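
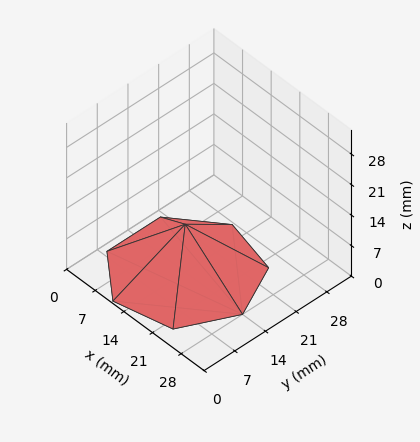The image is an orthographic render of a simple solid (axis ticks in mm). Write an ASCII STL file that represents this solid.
Reading the render: the shape is a regular 7-sided pyramid, base circumscribed radius ≈ 14 mm, apex at z ≈ 11 mm (dimensions read to the nearest mm from the axis ticks). For the STL, each face is triangulated and given an outward normal.

solid part
  facet normal 0.0000 0.0000 -1.0000
    outer loop
      vertex 10.9 27.6 0.0
      vertex 22.7 24.9 0.0
      vertex 28.0 14.0 0.0
    endloop
  endfacet
  facet normal 0.0000 0.0000 -1.0000
    outer loop
      vertex 1.4 20.1 0.0
      vertex 10.9 27.6 0.0
      vertex 28.0 14.0 0.0
    endloop
  endfacet
  facet normal 0.0000 0.0000 -1.0000
    outer loop
      vertex 1.4 7.9 0.0
      vertex 1.4 20.1 0.0
      vertex 28.0 14.0 0.0
    endloop
  endfacet
  facet normal 0.0000 0.0000 -1.0000
    outer loop
      vertex 10.9 0.4 0.0
      vertex 1.4 7.9 0.0
      vertex 28.0 14.0 0.0
    endloop
  endfacet
  facet normal 0.0000 0.0000 -1.0000
    outer loop
      vertex 22.7 3.1 0.0
      vertex 10.9 0.4 0.0
      vertex 28.0 14.0 0.0
    endloop
  endfacet
  facet normal 0.5917 0.2877 0.7531
    outer loop
      vertex 28.0 14.0 0.0
      vertex 22.7 24.9 0.0
      vertex 14.0 14.0 11.0
    endloop
  endfacet
  facet normal 0.1469 0.6421 0.7524
    outer loop
      vertex 22.7 24.9 0.0
      vertex 10.9 27.6 0.0
      vertex 14.0 14.0 11.0
    endloop
  endfacet
  facet normal -0.4076 0.5163 0.7532
    outer loop
      vertex 10.9 27.6 0.0
      vertex 1.4 20.1 0.0
      vertex 14.0 14.0 11.0
    endloop
  endfacet
  facet normal -0.6577 0.0000 0.7533
    outer loop
      vertex 1.4 20.1 0.0
      vertex 1.4 7.9 0.0
      vertex 14.0 14.0 11.0
    endloop
  endfacet
  facet normal -0.4076 -0.5163 0.7532
    outer loop
      vertex 1.4 7.9 0.0
      vertex 10.9 0.4 0.0
      vertex 14.0 14.0 11.0
    endloop
  endfacet
  facet normal 0.1469 -0.6421 0.7524
    outer loop
      vertex 10.9 0.4 0.0
      vertex 22.7 3.1 0.0
      vertex 14.0 14.0 11.0
    endloop
  endfacet
  facet normal 0.5917 -0.2877 0.7531
    outer loop
      vertex 22.7 3.1 0.0
      vertex 28.0 14.0 0.0
      vertex 14.0 14.0 11.0
    endloop
  endfacet
endsolid part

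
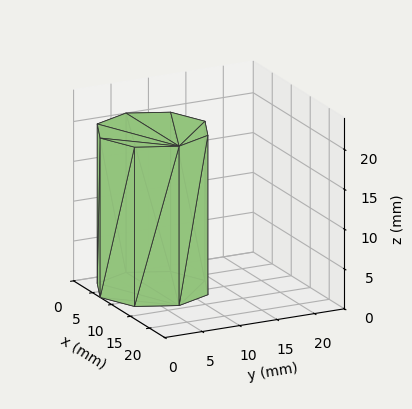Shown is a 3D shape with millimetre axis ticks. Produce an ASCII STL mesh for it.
Reading the render: the shape is a regular 8-sided prism (a cylinder approximated with 8 flat sides), circumscribed radius ≈ 7 mm, height ≈ 20 mm (dimensions read to the nearest mm from the axis ticks). For the STL, each face is triangulated and given an outward normal.

solid part
  facet normal 0.0000 0.0000 -1.0000
    outer loop
      vertex 7.0 14.0 0.0
      vertex 11.9 11.9 0.0
      vertex 14.0 7.0 0.0
    endloop
  endfacet
  facet normal 0.0000 0.0000 -1.0000
    outer loop
      vertex 2.1 11.9 0.0
      vertex 7.0 14.0 0.0
      vertex 14.0 7.0 0.0
    endloop
  endfacet
  facet normal 0.0000 0.0000 -1.0000
    outer loop
      vertex 0.0 7.0 0.0
      vertex 2.1 11.9 0.0
      vertex 14.0 7.0 0.0
    endloop
  endfacet
  facet normal 0.0000 0.0000 -1.0000
    outer loop
      vertex 2.1 2.1 0.0
      vertex 0.0 7.0 0.0
      vertex 14.0 7.0 0.0
    endloop
  endfacet
  facet normal 0.0000 0.0000 -1.0000
    outer loop
      vertex 7.0 0.0 0.0
      vertex 2.1 2.1 0.0
      vertex 14.0 7.0 0.0
    endloop
  endfacet
  facet normal 0.0000 0.0000 -1.0000
    outer loop
      vertex 11.9 2.1 0.0
      vertex 7.0 0.0 0.0
      vertex 14.0 7.0 0.0
    endloop
  endfacet
  facet normal 0.0000 0.0000 1.0000
    outer loop
      vertex 14.0 7.0 20.0
      vertex 11.9 11.9 20.0
      vertex 7.0 14.0 20.0
    endloop
  endfacet
  facet normal 0.0000 0.0000 1.0000
    outer loop
      vertex 14.0 7.0 20.0
      vertex 7.0 14.0 20.0
      vertex 2.1 11.9 20.0
    endloop
  endfacet
  facet normal 0.0000 0.0000 1.0000
    outer loop
      vertex 14.0 7.0 20.0
      vertex 2.1 11.9 20.0
      vertex 0.0 7.0 20.0
    endloop
  endfacet
  facet normal 0.0000 0.0000 1.0000
    outer loop
      vertex 14.0 7.0 20.0
      vertex 0.0 7.0 20.0
      vertex 2.1 2.1 20.0
    endloop
  endfacet
  facet normal 0.0000 0.0000 1.0000
    outer loop
      vertex 14.0 7.0 20.0
      vertex 2.1 2.1 20.0
      vertex 7.0 0.0 20.0
    endloop
  endfacet
  facet normal 0.0000 0.0000 1.0000
    outer loop
      vertex 14.0 7.0 20.0
      vertex 7.0 0.0 20.0
      vertex 11.9 2.1 20.0
    endloop
  endfacet
  facet normal 0.9191 0.3939 0.0000
    outer loop
      vertex 14.0 7.0 0.0
      vertex 11.9 11.9 0.0
      vertex 11.9 11.9 20.0
    endloop
  endfacet
  facet normal 0.9191 0.3939 0.0000
    outer loop
      vertex 14.0 7.0 0.0
      vertex 11.9 11.9 20.0
      vertex 14.0 7.0 20.0
    endloop
  endfacet
  facet normal 0.3939 0.9191 0.0000
    outer loop
      vertex 11.9 11.9 0.0
      vertex 7.0 14.0 0.0
      vertex 7.0 14.0 20.0
    endloop
  endfacet
  facet normal 0.3939 0.9191 0.0000
    outer loop
      vertex 11.9 11.9 0.0
      vertex 7.0 14.0 20.0
      vertex 11.9 11.9 20.0
    endloop
  endfacet
  facet normal -0.3939 0.9191 0.0000
    outer loop
      vertex 7.0 14.0 0.0
      vertex 2.1 11.9 0.0
      vertex 2.1 11.9 20.0
    endloop
  endfacet
  facet normal -0.3939 0.9191 0.0000
    outer loop
      vertex 7.0 14.0 0.0
      vertex 2.1 11.9 20.0
      vertex 7.0 14.0 20.0
    endloop
  endfacet
  facet normal -0.9191 0.3939 0.0000
    outer loop
      vertex 2.1 11.9 0.0
      vertex 0.0 7.0 0.0
      vertex 0.0 7.0 20.0
    endloop
  endfacet
  facet normal -0.9191 0.3939 0.0000
    outer loop
      vertex 2.1 11.9 0.0
      vertex 0.0 7.0 20.0
      vertex 2.1 11.9 20.0
    endloop
  endfacet
  facet normal -0.9191 -0.3939 0.0000
    outer loop
      vertex 0.0 7.0 0.0
      vertex 2.1 2.1 0.0
      vertex 2.1 2.1 20.0
    endloop
  endfacet
  facet normal -0.9191 -0.3939 0.0000
    outer loop
      vertex 0.0 7.0 0.0
      vertex 2.1 2.1 20.0
      vertex 0.0 7.0 20.0
    endloop
  endfacet
  facet normal -0.3939 -0.9191 0.0000
    outer loop
      vertex 2.1 2.1 0.0
      vertex 7.0 0.0 0.0
      vertex 7.0 0.0 20.0
    endloop
  endfacet
  facet normal -0.3939 -0.9191 0.0000
    outer loop
      vertex 2.1 2.1 0.0
      vertex 7.0 0.0 20.0
      vertex 2.1 2.1 20.0
    endloop
  endfacet
  facet normal 0.3939 -0.9191 0.0000
    outer loop
      vertex 7.0 0.0 0.0
      vertex 11.9 2.1 0.0
      vertex 11.9 2.1 20.0
    endloop
  endfacet
  facet normal 0.3939 -0.9191 0.0000
    outer loop
      vertex 7.0 0.0 0.0
      vertex 11.9 2.1 20.0
      vertex 7.0 0.0 20.0
    endloop
  endfacet
  facet normal 0.9191 -0.3939 0.0000
    outer loop
      vertex 11.9 2.1 0.0
      vertex 14.0 7.0 0.0
      vertex 14.0 7.0 20.0
    endloop
  endfacet
  facet normal 0.9191 -0.3939 0.0000
    outer loop
      vertex 11.9 2.1 0.0
      vertex 14.0 7.0 20.0
      vertex 11.9 2.1 20.0
    endloop
  endfacet
endsolid part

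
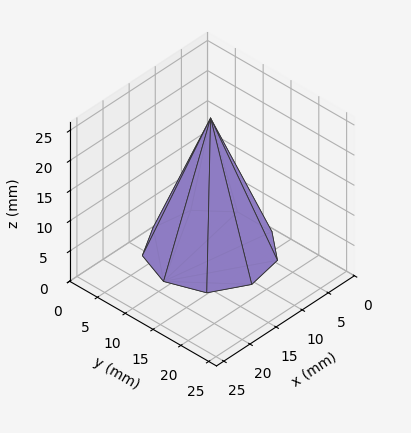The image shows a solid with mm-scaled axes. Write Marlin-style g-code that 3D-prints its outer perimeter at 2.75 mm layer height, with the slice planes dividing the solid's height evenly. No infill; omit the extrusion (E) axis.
Reading the render: the shape is a regular 9-sided pyramid, base circumscribed radius ≈ 9 mm, apex at z ≈ 22 mm (dimensions read to the nearest mm from the axis ticks). For the g-code, the solid's height is divided into equal slices at the stated Δz and each level perimeter traced with G1 moves after a G0 lift.

; perimeter-only toolpath
G21 ; units = mm
G90 ; absolute positioning
G28 ; home
; layer 1
G0 Z2.75
G0 X16.88 Y9.00
G1 X15.03 Y14.07
G1 X10.37 Y16.75
G1 X5.06 Y15.82
G1 X1.60 Y11.70
G1 X1.60 Y6.30
G1 X5.06 Y2.18
G1 X10.37 Y1.25
G1 X15.03 Y3.93
G1 X16.88 Y9.00
; layer 2
G0 Z5.50
G0 X15.75 Y9.00
G1 X14.17 Y13.34
G1 X10.17 Y15.64
G1 X5.62 Y14.84
G1 X2.66 Y11.31
G1 X2.66 Y6.69
G1 X5.62 Y3.16
G1 X10.17 Y2.35
G1 X14.17 Y4.66
G1 X15.75 Y9.00
; layer 3
G0 Z8.25
G0 X14.62 Y9.00
G1 X13.31 Y12.62
G1 X9.98 Y14.54
G1 X6.19 Y13.87
G1 X3.71 Y10.93
G1 X3.71 Y7.08
G1 X6.19 Y4.13
G1 X9.98 Y3.46
G1 X13.31 Y5.38
G1 X14.62 Y9.00
; layer 4
G0 Z11.00
G0 X13.50 Y9.00
G1 X12.45 Y11.89
G1 X9.78 Y13.43
G1 X6.75 Y12.89
G1 X4.77 Y10.54
G1 X4.77 Y7.46
G1 X6.75 Y5.11
G1 X9.78 Y4.57
G1 X12.45 Y6.11
G1 X13.50 Y9.00
; layer 5
G0 Z13.75
G0 X12.38 Y9.00
G1 X11.58 Y11.17
G1 X9.59 Y12.32
G1 X7.31 Y11.92
G1 X5.83 Y10.16
G1 X5.83 Y7.84
G1 X7.31 Y6.08
G1 X9.59 Y5.68
G1 X11.58 Y6.83
G1 X12.38 Y9.00
; layer 6
G0 Z16.50
G0 X11.25 Y9.00
G1 X10.72 Y10.45
G1 X9.39 Y11.21
G1 X7.88 Y10.95
G1 X6.88 Y9.77
G1 X6.88 Y8.23
G1 X7.88 Y7.05
G1 X9.39 Y6.79
G1 X10.72 Y7.55
G1 X11.25 Y9.00
; layer 7
G0 Z19.25
G0 X10.12 Y9.00
G1 X9.86 Y9.72
G1 X9.20 Y10.11
G1 X8.44 Y9.97
G1 X7.94 Y9.38
G1 X7.94 Y8.62
G1 X8.44 Y8.03
G1 X9.20 Y7.89
G1 X9.86 Y8.28
G1 X10.12 Y9.00
M2 ; end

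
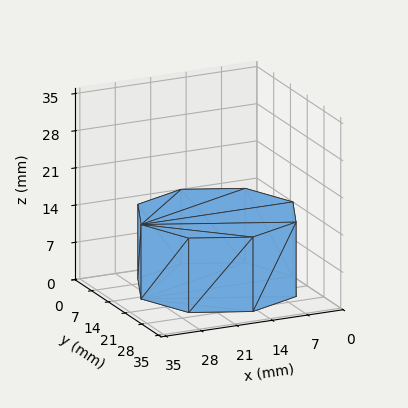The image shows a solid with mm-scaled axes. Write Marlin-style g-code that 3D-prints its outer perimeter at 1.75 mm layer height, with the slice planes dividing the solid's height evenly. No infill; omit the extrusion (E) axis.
Reading the render: the shape is a regular 8-sided prism (a cylinder approximated with 8 flat sides), circumscribed radius ≈ 15 mm, height ≈ 14 mm (dimensions read to the nearest mm from the axis ticks). For the g-code, the solid's height is divided into equal slices at the stated Δz and each level perimeter traced with G1 moves after a G0 lift.

; perimeter-only toolpath
G21 ; units = mm
G90 ; absolute positioning
G28 ; home
; layer 1
G0 Z1.75
G0 X30.00 Y15.00
G1 X25.61 Y25.61
G1 X15.00 Y30.00
G1 X4.39 Y25.61
G1 X0.00 Y15.00
G1 X4.39 Y4.39
G1 X15.00 Y0.00
G1 X25.61 Y4.39
G1 X30.00 Y15.00
; layer 2
G0 Z3.50
G0 X30.00 Y15.00
G1 X25.61 Y25.61
G1 X15.00 Y30.00
G1 X4.39 Y25.61
G1 X0.00 Y15.00
G1 X4.39 Y4.39
G1 X15.00 Y0.00
G1 X25.61 Y4.39
G1 X30.00 Y15.00
; layer 3
G0 Z5.25
G0 X30.00 Y15.00
G1 X25.61 Y25.61
G1 X15.00 Y30.00
G1 X4.39 Y25.61
G1 X0.00 Y15.00
G1 X4.39 Y4.39
G1 X15.00 Y0.00
G1 X25.61 Y4.39
G1 X30.00 Y15.00
; layer 4
G0 Z7.00
G0 X30.00 Y15.00
G1 X25.61 Y25.61
G1 X15.00 Y30.00
G1 X4.39 Y25.61
G1 X0.00 Y15.00
G1 X4.39 Y4.39
G1 X15.00 Y0.00
G1 X25.61 Y4.39
G1 X30.00 Y15.00
; layer 5
G0 Z8.75
G0 X30.00 Y15.00
G1 X25.61 Y25.61
G1 X15.00 Y30.00
G1 X4.39 Y25.61
G1 X0.00 Y15.00
G1 X4.39 Y4.39
G1 X15.00 Y0.00
G1 X25.61 Y4.39
G1 X30.00 Y15.00
; layer 6
G0 Z10.50
G0 X30.00 Y15.00
G1 X25.61 Y25.61
G1 X15.00 Y30.00
G1 X4.39 Y25.61
G1 X0.00 Y15.00
G1 X4.39 Y4.39
G1 X15.00 Y0.00
G1 X25.61 Y4.39
G1 X30.00 Y15.00
; layer 7
G0 Z12.25
G0 X30.00 Y15.00
G1 X25.61 Y25.61
G1 X15.00 Y30.00
G1 X4.39 Y25.61
G1 X0.00 Y15.00
G1 X4.39 Y4.39
G1 X15.00 Y0.00
G1 X25.61 Y4.39
G1 X30.00 Y15.00
; layer 8
G0 Z14.00
G0 X30.00 Y15.00
G1 X25.61 Y25.61
G1 X15.00 Y30.00
G1 X4.39 Y25.61
G1 X0.00 Y15.00
G1 X4.39 Y4.39
G1 X15.00 Y0.00
G1 X25.61 Y4.39
G1 X30.00 Y15.00
M2 ; end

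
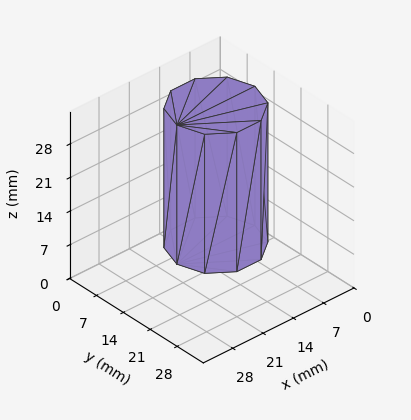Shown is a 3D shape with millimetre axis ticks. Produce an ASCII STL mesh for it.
Reading the render: the shape is a regular 10-sided prism (a cylinder approximated with 10 flat sides), circumscribed radius ≈ 9 mm, height ≈ 29 mm (dimensions read to the nearest mm from the axis ticks). For the STL, each face is triangulated and given an outward normal.

solid part
  facet normal 0.0000 0.0000 -1.0000
    outer loop
      vertex 11.8 17.6 0.0
      vertex 16.3 14.3 0.0
      vertex 18.0 9.0 0.0
    endloop
  endfacet
  facet normal 0.0000 0.0000 -1.0000
    outer loop
      vertex 6.2 17.6 0.0
      vertex 11.8 17.6 0.0
      vertex 18.0 9.0 0.0
    endloop
  endfacet
  facet normal 0.0000 0.0000 -1.0000
    outer loop
      vertex 1.7 14.3 0.0
      vertex 6.2 17.6 0.0
      vertex 18.0 9.0 0.0
    endloop
  endfacet
  facet normal 0.0000 0.0000 -1.0000
    outer loop
      vertex 0.0 9.0 0.0
      vertex 1.7 14.3 0.0
      vertex 18.0 9.0 0.0
    endloop
  endfacet
  facet normal 0.0000 0.0000 -1.0000
    outer loop
      vertex 1.7 3.7 0.0
      vertex 0.0 9.0 0.0
      vertex 18.0 9.0 0.0
    endloop
  endfacet
  facet normal 0.0000 0.0000 -1.0000
    outer loop
      vertex 6.2 0.4 0.0
      vertex 1.7 3.7 0.0
      vertex 18.0 9.0 0.0
    endloop
  endfacet
  facet normal 0.0000 0.0000 -1.0000
    outer loop
      vertex 11.8 0.4 0.0
      vertex 6.2 0.4 0.0
      vertex 18.0 9.0 0.0
    endloop
  endfacet
  facet normal 0.0000 0.0000 -1.0000
    outer loop
      vertex 16.3 3.7 0.0
      vertex 11.8 0.4 0.0
      vertex 18.0 9.0 0.0
    endloop
  endfacet
  facet normal 0.0000 0.0000 1.0000
    outer loop
      vertex 18.0 9.0 29.0
      vertex 16.3 14.3 29.0
      vertex 11.8 17.6 29.0
    endloop
  endfacet
  facet normal 0.0000 0.0000 1.0000
    outer loop
      vertex 18.0 9.0 29.0
      vertex 11.8 17.6 29.0
      vertex 6.2 17.6 29.0
    endloop
  endfacet
  facet normal 0.0000 0.0000 1.0000
    outer loop
      vertex 18.0 9.0 29.0
      vertex 6.2 17.6 29.0
      vertex 1.7 14.3 29.0
    endloop
  endfacet
  facet normal 0.0000 0.0000 1.0000
    outer loop
      vertex 18.0 9.0 29.0
      vertex 1.7 14.3 29.0
      vertex 0.0 9.0 29.0
    endloop
  endfacet
  facet normal 0.0000 0.0000 1.0000
    outer loop
      vertex 18.0 9.0 29.0
      vertex 0.0 9.0 29.0
      vertex 1.7 3.7 29.0
    endloop
  endfacet
  facet normal 0.0000 0.0000 1.0000
    outer loop
      vertex 18.0 9.0 29.0
      vertex 1.7 3.7 29.0
      vertex 6.2 0.4 29.0
    endloop
  endfacet
  facet normal 0.0000 0.0000 1.0000
    outer loop
      vertex 18.0 9.0 29.0
      vertex 6.2 0.4 29.0
      vertex 11.8 0.4 29.0
    endloop
  endfacet
  facet normal 0.0000 0.0000 1.0000
    outer loop
      vertex 18.0 9.0 29.0
      vertex 11.8 0.4 29.0
      vertex 16.3 3.7 29.0
    endloop
  endfacet
  facet normal 0.9522 0.3054 0.0000
    outer loop
      vertex 18.0 9.0 0.0
      vertex 16.3 14.3 0.0
      vertex 16.3 14.3 29.0
    endloop
  endfacet
  facet normal 0.9522 0.3054 0.0000
    outer loop
      vertex 18.0 9.0 0.0
      vertex 16.3 14.3 29.0
      vertex 18.0 9.0 29.0
    endloop
  endfacet
  facet normal 0.5914 0.8064 0.0000
    outer loop
      vertex 16.3 14.3 0.0
      vertex 11.8 17.6 0.0
      vertex 11.8 17.6 29.0
    endloop
  endfacet
  facet normal 0.5914 0.8064 0.0000
    outer loop
      vertex 16.3 14.3 0.0
      vertex 11.8 17.6 29.0
      vertex 16.3 14.3 29.0
    endloop
  endfacet
  facet normal 0.0000 1.0000 0.0000
    outer loop
      vertex 11.8 17.6 0.0
      vertex 6.2 17.6 0.0
      vertex 6.2 17.6 29.0
    endloop
  endfacet
  facet normal 0.0000 1.0000 0.0000
    outer loop
      vertex 11.8 17.6 0.0
      vertex 6.2 17.6 29.0
      vertex 11.8 17.6 29.0
    endloop
  endfacet
  facet normal -0.5914 0.8064 0.0000
    outer loop
      vertex 6.2 17.6 0.0
      vertex 1.7 14.3 0.0
      vertex 1.7 14.3 29.0
    endloop
  endfacet
  facet normal -0.5914 0.8064 0.0000
    outer loop
      vertex 6.2 17.6 0.0
      vertex 1.7 14.3 29.0
      vertex 6.2 17.6 29.0
    endloop
  endfacet
  facet normal -0.9522 0.3054 0.0000
    outer loop
      vertex 1.7 14.3 0.0
      vertex 0.0 9.0 0.0
      vertex 0.0 9.0 29.0
    endloop
  endfacet
  facet normal -0.9522 0.3054 0.0000
    outer loop
      vertex 1.7 14.3 0.0
      vertex 0.0 9.0 29.0
      vertex 1.7 14.3 29.0
    endloop
  endfacet
  facet normal -0.9522 -0.3054 0.0000
    outer loop
      vertex 0.0 9.0 0.0
      vertex 1.7 3.7 0.0
      vertex 1.7 3.7 29.0
    endloop
  endfacet
  facet normal -0.9522 -0.3054 0.0000
    outer loop
      vertex 0.0 9.0 0.0
      vertex 1.7 3.7 29.0
      vertex 0.0 9.0 29.0
    endloop
  endfacet
  facet normal -0.5914 -0.8064 0.0000
    outer loop
      vertex 1.7 3.7 0.0
      vertex 6.2 0.4 0.0
      vertex 6.2 0.4 29.0
    endloop
  endfacet
  facet normal -0.5914 -0.8064 0.0000
    outer loop
      vertex 1.7 3.7 0.0
      vertex 6.2 0.4 29.0
      vertex 1.7 3.7 29.0
    endloop
  endfacet
  facet normal 0.0000 -1.0000 0.0000
    outer loop
      vertex 6.2 0.4 0.0
      vertex 11.8 0.4 0.0
      vertex 11.8 0.4 29.0
    endloop
  endfacet
  facet normal 0.0000 -1.0000 0.0000
    outer loop
      vertex 6.2 0.4 0.0
      vertex 11.8 0.4 29.0
      vertex 6.2 0.4 29.0
    endloop
  endfacet
  facet normal 0.5914 -0.8064 0.0000
    outer loop
      vertex 11.8 0.4 0.0
      vertex 16.3 3.7 0.0
      vertex 16.3 3.7 29.0
    endloop
  endfacet
  facet normal 0.5914 -0.8064 0.0000
    outer loop
      vertex 11.8 0.4 0.0
      vertex 16.3 3.7 29.0
      vertex 11.8 0.4 29.0
    endloop
  endfacet
  facet normal 0.9522 -0.3054 0.0000
    outer loop
      vertex 16.3 3.7 0.0
      vertex 18.0 9.0 0.0
      vertex 18.0 9.0 29.0
    endloop
  endfacet
  facet normal 0.9522 -0.3054 0.0000
    outer loop
      vertex 16.3 3.7 0.0
      vertex 18.0 9.0 29.0
      vertex 16.3 3.7 29.0
    endloop
  endfacet
endsolid part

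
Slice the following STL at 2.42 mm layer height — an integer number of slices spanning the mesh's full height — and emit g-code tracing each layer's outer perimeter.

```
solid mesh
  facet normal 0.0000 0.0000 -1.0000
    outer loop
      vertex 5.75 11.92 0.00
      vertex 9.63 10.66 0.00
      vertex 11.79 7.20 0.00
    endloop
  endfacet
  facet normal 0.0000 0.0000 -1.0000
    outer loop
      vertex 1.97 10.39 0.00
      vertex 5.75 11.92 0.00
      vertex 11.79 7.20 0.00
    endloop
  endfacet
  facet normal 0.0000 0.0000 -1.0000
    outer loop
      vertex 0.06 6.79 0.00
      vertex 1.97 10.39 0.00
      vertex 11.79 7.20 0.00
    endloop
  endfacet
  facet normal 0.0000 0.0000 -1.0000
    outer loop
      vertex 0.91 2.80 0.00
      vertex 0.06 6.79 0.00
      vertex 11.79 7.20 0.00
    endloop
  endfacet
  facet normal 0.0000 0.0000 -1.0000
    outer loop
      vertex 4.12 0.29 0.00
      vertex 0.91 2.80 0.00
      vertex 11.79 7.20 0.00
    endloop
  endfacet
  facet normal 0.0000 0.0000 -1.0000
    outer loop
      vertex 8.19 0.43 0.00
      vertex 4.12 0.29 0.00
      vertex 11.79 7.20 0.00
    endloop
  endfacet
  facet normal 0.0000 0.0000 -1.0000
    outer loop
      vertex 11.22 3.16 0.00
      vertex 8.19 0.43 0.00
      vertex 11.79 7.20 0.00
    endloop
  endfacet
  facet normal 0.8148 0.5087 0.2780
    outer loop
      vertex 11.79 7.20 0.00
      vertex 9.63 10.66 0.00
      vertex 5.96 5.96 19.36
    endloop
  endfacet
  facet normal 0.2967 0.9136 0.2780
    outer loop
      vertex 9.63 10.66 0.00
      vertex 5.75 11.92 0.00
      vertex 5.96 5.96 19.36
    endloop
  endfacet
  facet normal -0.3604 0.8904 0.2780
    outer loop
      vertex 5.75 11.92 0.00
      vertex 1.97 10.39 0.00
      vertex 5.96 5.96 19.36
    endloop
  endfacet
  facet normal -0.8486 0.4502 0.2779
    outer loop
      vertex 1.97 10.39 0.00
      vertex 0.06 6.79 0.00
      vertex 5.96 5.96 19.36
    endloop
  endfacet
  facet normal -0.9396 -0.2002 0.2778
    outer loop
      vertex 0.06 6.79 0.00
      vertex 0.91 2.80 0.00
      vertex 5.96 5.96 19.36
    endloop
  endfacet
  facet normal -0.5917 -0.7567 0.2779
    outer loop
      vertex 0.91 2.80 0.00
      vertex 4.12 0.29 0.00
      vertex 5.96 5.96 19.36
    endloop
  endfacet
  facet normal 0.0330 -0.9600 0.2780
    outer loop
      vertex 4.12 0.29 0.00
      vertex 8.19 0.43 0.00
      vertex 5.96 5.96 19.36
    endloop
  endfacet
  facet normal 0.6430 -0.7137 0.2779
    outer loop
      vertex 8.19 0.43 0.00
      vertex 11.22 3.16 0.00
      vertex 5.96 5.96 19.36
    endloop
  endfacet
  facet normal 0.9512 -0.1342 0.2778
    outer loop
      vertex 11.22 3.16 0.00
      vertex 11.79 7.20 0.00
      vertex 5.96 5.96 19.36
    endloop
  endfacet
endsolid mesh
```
; perimeter-only toolpath
G21 ; units = mm
G90 ; absolute positioning
G28 ; home
; layer 1
G0 Z2.42
G0 X11.06 Y7.04
G1 X9.17 Y10.07
G1 X5.78 Y11.17
G1 X2.47 Y9.84
G1 X0.80 Y6.69
G1 X1.54 Y3.19
G1 X4.35 Y1.00
G1 X7.91 Y1.12
G1 X10.56 Y3.51
G1 X11.06 Y7.04
; layer 2
G0 Z4.84
G0 X10.33 Y6.89
G1 X8.71 Y9.48
G1 X5.80 Y10.43
G1 X2.97 Y9.28
G1 X1.53 Y6.58
G1 X2.17 Y3.59
G1 X4.58 Y1.71
G1 X7.63 Y1.81
G1 X9.91 Y3.86
G1 X10.33 Y6.89
; layer 3
G0 Z7.26
G0 X9.60 Y6.73
G1 X8.25 Y8.90
G1 X5.83 Y9.69
G1 X3.47 Y8.73
G1 X2.27 Y6.48
G1 X2.80 Y3.98
G1 X4.81 Y2.42
G1 X7.35 Y2.50
G1 X9.25 Y4.21
G1 X9.60 Y6.73
; layer 4
G0 Z9.68
G0 X8.88 Y6.58
G1 X7.79 Y8.31
G1 X5.86 Y8.94
G1 X3.96 Y8.18
G1 X3.01 Y6.38
G1 X3.44 Y4.38
G1 X5.04 Y3.12
G1 X7.07 Y3.19
G1 X8.59 Y4.56
G1 X8.88 Y6.58
; layer 5
G0 Z12.10
G0 X8.15 Y6.43
G1 X7.34 Y7.72
G1 X5.88 Y8.20
G1 X4.46 Y7.62
G1 X3.75 Y6.27
G1 X4.07 Y4.78
G1 X5.27 Y3.83
G1 X6.80 Y3.89
G1 X7.93 Y4.91
G1 X8.15 Y6.43
; layer 6
G0 Z14.52
G0 X7.42 Y6.27
G1 X6.88 Y7.13
G1 X5.91 Y7.45
G1 X4.96 Y7.07
G1 X4.48 Y6.17
G1 X4.70 Y5.17
G1 X5.50 Y4.54
G1 X6.52 Y4.58
G1 X7.28 Y5.26
G1 X7.42 Y6.27
; layer 7
G0 Z16.94
G0 X6.69 Y6.12
G1 X6.42 Y6.55
G1 X5.93 Y6.71
G1 X5.46 Y6.51
G1 X5.22 Y6.06
G1 X5.33 Y5.56
G1 X5.73 Y5.25
G1 X6.24 Y5.27
G1 X6.62 Y5.61
G1 X6.69 Y6.12
M2 ; end

The solid is a regular 9-sided pyramid, base circumscribed radius ≈ 5.96 mm, apex at z ≈ 19.4 mm. Slicing at Δz = 2.42 mm — 8 equal slices spanning the solid's height, so layer i sits at z = i·h/8 — gives 7 non-empty perimeters. Each is a 9-segment closed polygon; G0 lifts to the layer z and rapids to the start vertex, then G1 traces the edges. The cross-section shrinks linearly with z (the slice at the apex is degenerate and omitted).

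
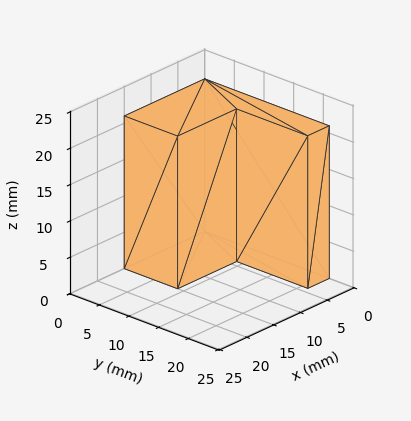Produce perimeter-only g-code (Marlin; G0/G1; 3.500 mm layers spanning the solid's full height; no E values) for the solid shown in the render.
Reading the render: the shape is an L-shaped prism: outer 15 × 21 mm, arm thicknesses ≈ 9 mm (horizontal) and 4 mm (vertical), extruded 21 mm in z (dimensions read to the nearest mm from the axis ticks). For the g-code, the solid's height is divided into equal slices at the stated Δz and each level perimeter traced with G1 moves after a G0 lift.

; perimeter-only toolpath
G21 ; units = mm
G90 ; absolute positioning
G28 ; home
; layer 1
G0 Z3.500
G0 X0.000 Y0.000
G1 X15.000 Y0.000
G1 X15.000 Y9.000
G1 X4.000 Y9.000
G1 X4.000 Y21.000
G1 X0.000 Y21.000
G1 X0.000 Y0.000
; layer 2
G0 Z7.000
G0 X0.000 Y0.000
G1 X15.000 Y0.000
G1 X15.000 Y9.000
G1 X4.000 Y9.000
G1 X4.000 Y21.000
G1 X0.000 Y21.000
G1 X0.000 Y0.000
; layer 3
G0 Z10.500
G0 X0.000 Y0.000
G1 X15.000 Y0.000
G1 X15.000 Y9.000
G1 X4.000 Y9.000
G1 X4.000 Y21.000
G1 X0.000 Y21.000
G1 X0.000 Y0.000
; layer 4
G0 Z14.000
G0 X0.000 Y0.000
G1 X15.000 Y0.000
G1 X15.000 Y9.000
G1 X4.000 Y9.000
G1 X4.000 Y21.000
G1 X0.000 Y21.000
G1 X0.000 Y0.000
; layer 5
G0 Z17.500
G0 X0.000 Y0.000
G1 X15.000 Y0.000
G1 X15.000 Y9.000
G1 X4.000 Y9.000
G1 X4.000 Y21.000
G1 X0.000 Y21.000
G1 X0.000 Y0.000
; layer 6
G0 Z21.000
G0 X0.000 Y0.000
G1 X15.000 Y0.000
G1 X15.000 Y9.000
G1 X4.000 Y9.000
G1 X4.000 Y21.000
G1 X0.000 Y21.000
G1 X0.000 Y0.000
M2 ; end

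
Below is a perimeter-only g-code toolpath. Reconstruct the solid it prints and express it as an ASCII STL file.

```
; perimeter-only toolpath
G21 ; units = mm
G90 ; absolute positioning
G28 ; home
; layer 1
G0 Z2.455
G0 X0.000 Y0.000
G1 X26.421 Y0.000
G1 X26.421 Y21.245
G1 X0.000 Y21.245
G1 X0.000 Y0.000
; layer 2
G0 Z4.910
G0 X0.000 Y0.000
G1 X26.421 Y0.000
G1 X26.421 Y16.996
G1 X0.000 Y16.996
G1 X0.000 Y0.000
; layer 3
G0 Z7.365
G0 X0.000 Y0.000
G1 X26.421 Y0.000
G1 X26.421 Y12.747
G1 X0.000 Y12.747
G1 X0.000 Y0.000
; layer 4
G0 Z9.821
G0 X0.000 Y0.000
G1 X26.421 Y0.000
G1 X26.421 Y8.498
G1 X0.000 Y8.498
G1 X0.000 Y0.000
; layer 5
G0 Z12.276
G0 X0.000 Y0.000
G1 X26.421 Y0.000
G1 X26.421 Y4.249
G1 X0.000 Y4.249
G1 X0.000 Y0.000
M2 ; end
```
solid part
  facet normal 0.0000 0.0000 -1.0000
    outer loop
      vertex 26.421 25.494 0.000
      vertex 26.421 0.000 0.000
      vertex 0.000 0.000 0.000
    endloop
  endfacet
  facet normal 0.0000 0.0000 -1.0000
    outer loop
      vertex 0.000 25.494 0.000
      vertex 26.421 25.494 0.000
      vertex 0.000 0.000 0.000
    endloop
  endfacet
  facet normal 0.0000 -1.0000 0.0000
    outer loop
      vertex 0.000 0.000 0.000
      vertex 26.421 0.000 0.000
      vertex 26.421 0.000 14.731
    endloop
  endfacet
  facet normal 0.0000 -1.0000 0.0000
    outer loop
      vertex 0.000 0.000 0.000
      vertex 26.421 0.000 14.731
      vertex 0.000 0.000 14.731
    endloop
  endfacet
  facet normal 0.0000 0.5003 0.8658
    outer loop
      vertex 0.000 0.000 14.731
      vertex 26.421 0.000 14.731
      vertex 26.421 25.494 0.000
    endloop
  endfacet
  facet normal 0.0000 0.5003 0.8658
    outer loop
      vertex 0.000 0.000 14.731
      vertex 26.421 25.494 0.000
      vertex 0.000 25.494 0.000
    endloop
  endfacet
  facet normal -1.0000 0.0000 0.0000
    outer loop
      vertex 0.000 0.000 14.731
      vertex 0.000 25.494 0.000
      vertex 0.000 0.000 0.000
    endloop
  endfacet
  facet normal 1.0000 0.0000 0.0000
    outer loop
      vertex 26.421 0.000 0.000
      vertex 26.421 25.494 0.000
      vertex 26.421 0.000 14.731
    endloop
  endfacet
endsolid part

The G0 Z moves step by Δz≈2.455 mm. The G1 loops shrink linearly with z, so the solid tapers from its base footprint up to z≈14.7. Closing with a flat bottom cap and the tapered top and triangulating gives 8 facets — a wedge (ramp): 26.4 × 25.5 mm base, rising to 14.7 mm along the y=0 edge and sloping linearly to z=0 at y=25.5.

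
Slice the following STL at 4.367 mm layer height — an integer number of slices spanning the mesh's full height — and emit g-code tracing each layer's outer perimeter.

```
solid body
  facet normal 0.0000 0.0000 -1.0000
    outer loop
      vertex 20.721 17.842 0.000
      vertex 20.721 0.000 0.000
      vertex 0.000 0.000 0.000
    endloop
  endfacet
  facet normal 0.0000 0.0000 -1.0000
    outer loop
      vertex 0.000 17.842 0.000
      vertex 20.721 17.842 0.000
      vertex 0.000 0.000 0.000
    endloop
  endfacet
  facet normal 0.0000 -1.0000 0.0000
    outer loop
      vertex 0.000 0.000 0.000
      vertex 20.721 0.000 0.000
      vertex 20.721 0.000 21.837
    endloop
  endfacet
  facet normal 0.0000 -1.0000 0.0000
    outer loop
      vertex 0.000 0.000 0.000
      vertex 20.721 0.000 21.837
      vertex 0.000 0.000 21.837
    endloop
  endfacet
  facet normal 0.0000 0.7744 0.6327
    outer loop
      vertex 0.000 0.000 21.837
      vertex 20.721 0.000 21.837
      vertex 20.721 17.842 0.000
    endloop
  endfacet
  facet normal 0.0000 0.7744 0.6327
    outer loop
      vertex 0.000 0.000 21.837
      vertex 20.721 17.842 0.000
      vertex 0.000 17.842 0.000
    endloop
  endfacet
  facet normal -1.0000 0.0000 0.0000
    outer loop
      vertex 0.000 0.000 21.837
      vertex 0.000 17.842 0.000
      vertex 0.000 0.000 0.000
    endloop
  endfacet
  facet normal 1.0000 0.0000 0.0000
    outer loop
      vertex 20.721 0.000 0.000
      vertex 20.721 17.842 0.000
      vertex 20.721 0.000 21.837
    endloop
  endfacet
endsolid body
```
; perimeter-only toolpath
G21 ; units = mm
G90 ; absolute positioning
G28 ; home
; layer 1
G0 Z4.367
G0 X0.000 Y0.000
G1 X20.721 Y0.000
G1 X20.721 Y14.274
G1 X0.000 Y14.274
G1 X0.000 Y0.000
; layer 2
G0 Z8.735
G0 X0.000 Y0.000
G1 X20.721 Y0.000
G1 X20.721 Y10.705
G1 X0.000 Y10.705
G1 X0.000 Y0.000
; layer 3
G0 Z13.102
G0 X0.000 Y0.000
G1 X20.721 Y0.000
G1 X20.721 Y7.137
G1 X0.000 Y7.137
G1 X0.000 Y0.000
; layer 4
G0 Z17.470
G0 X0.000 Y0.000
G1 X20.721 Y0.000
G1 X20.721 Y3.568
G1 X0.000 Y3.568
G1 X0.000 Y0.000
M2 ; end

The solid is a wedge (ramp): 20.7 × 17.8 mm base, rising to 21.8 mm along the y=0 edge and sloping linearly to z=0 at y=17.8. Slicing at Δz = 4.367 mm — 5 equal slices spanning the solid's height, so layer i sits at z = i·h/5 — gives 4 non-empty perimeters. Each is a 4-segment closed polygon; G0 lifts to the layer z and rapids to the start vertex, then G1 traces the edges. The cross-section shrinks linearly with z (the slice at the apex is degenerate and omitted).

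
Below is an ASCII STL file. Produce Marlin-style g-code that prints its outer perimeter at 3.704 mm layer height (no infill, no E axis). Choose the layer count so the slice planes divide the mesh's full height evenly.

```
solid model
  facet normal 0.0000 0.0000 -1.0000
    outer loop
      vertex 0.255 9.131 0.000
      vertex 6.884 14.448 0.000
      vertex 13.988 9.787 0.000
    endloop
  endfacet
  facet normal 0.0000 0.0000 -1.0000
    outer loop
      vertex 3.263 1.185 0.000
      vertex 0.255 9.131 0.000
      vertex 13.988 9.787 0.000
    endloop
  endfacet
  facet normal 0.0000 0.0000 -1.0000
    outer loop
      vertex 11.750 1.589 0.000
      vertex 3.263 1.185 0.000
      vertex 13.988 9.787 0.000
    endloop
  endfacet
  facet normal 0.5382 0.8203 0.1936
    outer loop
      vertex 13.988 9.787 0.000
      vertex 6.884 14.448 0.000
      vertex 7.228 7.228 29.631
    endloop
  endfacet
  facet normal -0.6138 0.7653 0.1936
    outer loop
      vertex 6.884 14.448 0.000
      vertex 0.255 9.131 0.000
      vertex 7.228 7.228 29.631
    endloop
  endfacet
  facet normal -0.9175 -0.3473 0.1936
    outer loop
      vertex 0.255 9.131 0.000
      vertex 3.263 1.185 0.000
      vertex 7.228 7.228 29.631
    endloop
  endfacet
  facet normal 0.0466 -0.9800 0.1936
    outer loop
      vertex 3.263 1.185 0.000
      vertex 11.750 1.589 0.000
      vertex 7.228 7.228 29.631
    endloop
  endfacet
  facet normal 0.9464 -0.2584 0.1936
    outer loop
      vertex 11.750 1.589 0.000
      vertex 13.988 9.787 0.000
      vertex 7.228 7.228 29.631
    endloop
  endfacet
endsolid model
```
; perimeter-only toolpath
G21 ; units = mm
G90 ; absolute positioning
G28 ; home
; layer 1
G0 Z3.704
G0 X13.143 Y9.467
G1 X6.927 Y13.545
G1 X1.127 Y8.893
G1 X3.759 Y1.940
G1 X11.185 Y2.294
G1 X13.143 Y9.467
; layer 2
G0 Z7.408
G0 X12.298 Y9.147
G1 X6.970 Y12.643
G1 X1.998 Y8.655
G1 X4.254 Y2.696
G1 X10.620 Y2.999
G1 X12.298 Y9.147
; layer 3
G0 Z11.112
G0 X11.453 Y8.827
G1 X7.013 Y11.741
G1 X2.870 Y8.417
G1 X4.750 Y3.451
G1 X10.054 Y3.704
G1 X11.453 Y8.827
; layer 4
G0 Z14.816
G0 X10.608 Y8.508
G1 X7.056 Y10.838
G1 X3.741 Y8.180
G1 X5.245 Y4.207
G1 X9.489 Y4.409
G1 X10.608 Y8.508
; layer 5
G0 Z18.519
G0 X9.763 Y8.188
G1 X7.099 Y9.936
G1 X4.613 Y7.942
G1 X5.741 Y4.962
G1 X8.924 Y5.113
G1 X9.763 Y8.188
; layer 6
G0 Z22.223
G0 X8.918 Y7.868
G1 X7.142 Y9.033
G1 X5.485 Y7.704
G1 X6.237 Y5.717
G1 X8.358 Y5.818
G1 X8.918 Y7.868
; layer 7
G0 Z25.927
G0 X8.073 Y7.548
G1 X7.185 Y8.130
G1 X6.356 Y7.466
G1 X6.732 Y6.473
G1 X7.793 Y6.523
G1 X8.073 Y7.548
M2 ; end

The solid is a regular 5-sided pyramid, base circumscribed radius ≈ 7.23 mm, apex at z ≈ 29.6 mm. Slicing at Δz = 3.704 mm — 8 equal slices spanning the solid's height, so layer i sits at z = i·h/8 — gives 7 non-empty perimeters. Each is a 5-segment closed polygon; G0 lifts to the layer z and rapids to the start vertex, then G1 traces the edges. The cross-section shrinks linearly with z (the slice at the apex is degenerate and omitted).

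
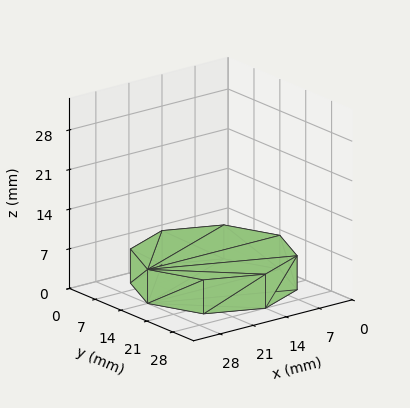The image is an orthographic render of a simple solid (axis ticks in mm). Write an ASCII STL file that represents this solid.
Reading the render: the shape is a regular 8-sided prism (a cylinder approximated with 8 flat sides), circumscribed radius ≈ 14 mm, height ≈ 6 mm (dimensions read to the nearest mm from the axis ticks). For the STL, each face is triangulated and given an outward normal.

solid part
  facet normal 0.0000 0.0000 -1.0000
    outer loop
      vertex 14.00 28.00 0.00
      vertex 23.90 23.90 0.00
      vertex 28.00 14.00 0.00
    endloop
  endfacet
  facet normal 0.0000 0.0000 -1.0000
    outer loop
      vertex 4.10 23.90 0.00
      vertex 14.00 28.00 0.00
      vertex 28.00 14.00 0.00
    endloop
  endfacet
  facet normal 0.0000 0.0000 -1.0000
    outer loop
      vertex 0.00 14.00 0.00
      vertex 4.10 23.90 0.00
      vertex 28.00 14.00 0.00
    endloop
  endfacet
  facet normal 0.0000 0.0000 -1.0000
    outer loop
      vertex 4.10 4.10 0.00
      vertex 0.00 14.00 0.00
      vertex 28.00 14.00 0.00
    endloop
  endfacet
  facet normal 0.0000 0.0000 -1.0000
    outer loop
      vertex 14.00 0.00 0.00
      vertex 4.10 4.10 0.00
      vertex 28.00 14.00 0.00
    endloop
  endfacet
  facet normal 0.0000 0.0000 -1.0000
    outer loop
      vertex 23.90 4.10 0.00
      vertex 14.00 0.00 0.00
      vertex 28.00 14.00 0.00
    endloop
  endfacet
  facet normal 0.0000 0.0000 1.0000
    outer loop
      vertex 28.00 14.00 6.00
      vertex 23.90 23.90 6.00
      vertex 14.00 28.00 6.00
    endloop
  endfacet
  facet normal 0.0000 0.0000 1.0000
    outer loop
      vertex 28.00 14.00 6.00
      vertex 14.00 28.00 6.00
      vertex 4.10 23.90 6.00
    endloop
  endfacet
  facet normal 0.0000 0.0000 1.0000
    outer loop
      vertex 28.00 14.00 6.00
      vertex 4.10 23.90 6.00
      vertex 0.00 14.00 6.00
    endloop
  endfacet
  facet normal 0.0000 0.0000 1.0000
    outer loop
      vertex 28.00 14.00 6.00
      vertex 0.00 14.00 6.00
      vertex 4.10 4.10 6.00
    endloop
  endfacet
  facet normal 0.0000 0.0000 1.0000
    outer loop
      vertex 28.00 14.00 6.00
      vertex 4.10 4.10 6.00
      vertex 14.00 0.00 6.00
    endloop
  endfacet
  facet normal 0.0000 0.0000 1.0000
    outer loop
      vertex 28.00 14.00 6.00
      vertex 14.00 0.00 6.00
      vertex 23.90 4.10 6.00
    endloop
  endfacet
  facet normal 0.9239 0.3826 0.0000
    outer loop
      vertex 28.00 14.00 0.00
      vertex 23.90 23.90 0.00
      vertex 23.90 23.90 6.00
    endloop
  endfacet
  facet normal 0.9239 0.3826 0.0000
    outer loop
      vertex 28.00 14.00 0.00
      vertex 23.90 23.90 6.00
      vertex 28.00 14.00 6.00
    endloop
  endfacet
  facet normal 0.3826 0.9239 0.0000
    outer loop
      vertex 23.90 23.90 0.00
      vertex 14.00 28.00 0.00
      vertex 14.00 28.00 6.00
    endloop
  endfacet
  facet normal 0.3826 0.9239 0.0000
    outer loop
      vertex 23.90 23.90 0.00
      vertex 14.00 28.00 6.00
      vertex 23.90 23.90 6.00
    endloop
  endfacet
  facet normal -0.3826 0.9239 0.0000
    outer loop
      vertex 14.00 28.00 0.00
      vertex 4.10 23.90 0.00
      vertex 4.10 23.90 6.00
    endloop
  endfacet
  facet normal -0.3826 0.9239 0.0000
    outer loop
      vertex 14.00 28.00 0.00
      vertex 4.10 23.90 6.00
      vertex 14.00 28.00 6.00
    endloop
  endfacet
  facet normal -0.9239 0.3826 0.0000
    outer loop
      vertex 4.10 23.90 0.00
      vertex 0.00 14.00 0.00
      vertex 0.00 14.00 6.00
    endloop
  endfacet
  facet normal -0.9239 0.3826 0.0000
    outer loop
      vertex 4.10 23.90 0.00
      vertex 0.00 14.00 6.00
      vertex 4.10 23.90 6.00
    endloop
  endfacet
  facet normal -0.9239 -0.3826 0.0000
    outer loop
      vertex 0.00 14.00 0.00
      vertex 4.10 4.10 0.00
      vertex 4.10 4.10 6.00
    endloop
  endfacet
  facet normal -0.9239 -0.3826 0.0000
    outer loop
      vertex 0.00 14.00 0.00
      vertex 4.10 4.10 6.00
      vertex 0.00 14.00 6.00
    endloop
  endfacet
  facet normal -0.3826 -0.9239 0.0000
    outer loop
      vertex 4.10 4.10 0.00
      vertex 14.00 0.00 0.00
      vertex 14.00 0.00 6.00
    endloop
  endfacet
  facet normal -0.3826 -0.9239 0.0000
    outer loop
      vertex 4.10 4.10 0.00
      vertex 14.00 0.00 6.00
      vertex 4.10 4.10 6.00
    endloop
  endfacet
  facet normal 0.3826 -0.9239 0.0000
    outer loop
      vertex 14.00 0.00 0.00
      vertex 23.90 4.10 0.00
      vertex 23.90 4.10 6.00
    endloop
  endfacet
  facet normal 0.3826 -0.9239 0.0000
    outer loop
      vertex 14.00 0.00 0.00
      vertex 23.90 4.10 6.00
      vertex 14.00 0.00 6.00
    endloop
  endfacet
  facet normal 0.9239 -0.3826 0.0000
    outer loop
      vertex 23.90 4.10 0.00
      vertex 28.00 14.00 0.00
      vertex 28.00 14.00 6.00
    endloop
  endfacet
  facet normal 0.9239 -0.3826 0.0000
    outer loop
      vertex 23.90 4.10 0.00
      vertex 28.00 14.00 6.00
      vertex 23.90 4.10 6.00
    endloop
  endfacet
endsolid part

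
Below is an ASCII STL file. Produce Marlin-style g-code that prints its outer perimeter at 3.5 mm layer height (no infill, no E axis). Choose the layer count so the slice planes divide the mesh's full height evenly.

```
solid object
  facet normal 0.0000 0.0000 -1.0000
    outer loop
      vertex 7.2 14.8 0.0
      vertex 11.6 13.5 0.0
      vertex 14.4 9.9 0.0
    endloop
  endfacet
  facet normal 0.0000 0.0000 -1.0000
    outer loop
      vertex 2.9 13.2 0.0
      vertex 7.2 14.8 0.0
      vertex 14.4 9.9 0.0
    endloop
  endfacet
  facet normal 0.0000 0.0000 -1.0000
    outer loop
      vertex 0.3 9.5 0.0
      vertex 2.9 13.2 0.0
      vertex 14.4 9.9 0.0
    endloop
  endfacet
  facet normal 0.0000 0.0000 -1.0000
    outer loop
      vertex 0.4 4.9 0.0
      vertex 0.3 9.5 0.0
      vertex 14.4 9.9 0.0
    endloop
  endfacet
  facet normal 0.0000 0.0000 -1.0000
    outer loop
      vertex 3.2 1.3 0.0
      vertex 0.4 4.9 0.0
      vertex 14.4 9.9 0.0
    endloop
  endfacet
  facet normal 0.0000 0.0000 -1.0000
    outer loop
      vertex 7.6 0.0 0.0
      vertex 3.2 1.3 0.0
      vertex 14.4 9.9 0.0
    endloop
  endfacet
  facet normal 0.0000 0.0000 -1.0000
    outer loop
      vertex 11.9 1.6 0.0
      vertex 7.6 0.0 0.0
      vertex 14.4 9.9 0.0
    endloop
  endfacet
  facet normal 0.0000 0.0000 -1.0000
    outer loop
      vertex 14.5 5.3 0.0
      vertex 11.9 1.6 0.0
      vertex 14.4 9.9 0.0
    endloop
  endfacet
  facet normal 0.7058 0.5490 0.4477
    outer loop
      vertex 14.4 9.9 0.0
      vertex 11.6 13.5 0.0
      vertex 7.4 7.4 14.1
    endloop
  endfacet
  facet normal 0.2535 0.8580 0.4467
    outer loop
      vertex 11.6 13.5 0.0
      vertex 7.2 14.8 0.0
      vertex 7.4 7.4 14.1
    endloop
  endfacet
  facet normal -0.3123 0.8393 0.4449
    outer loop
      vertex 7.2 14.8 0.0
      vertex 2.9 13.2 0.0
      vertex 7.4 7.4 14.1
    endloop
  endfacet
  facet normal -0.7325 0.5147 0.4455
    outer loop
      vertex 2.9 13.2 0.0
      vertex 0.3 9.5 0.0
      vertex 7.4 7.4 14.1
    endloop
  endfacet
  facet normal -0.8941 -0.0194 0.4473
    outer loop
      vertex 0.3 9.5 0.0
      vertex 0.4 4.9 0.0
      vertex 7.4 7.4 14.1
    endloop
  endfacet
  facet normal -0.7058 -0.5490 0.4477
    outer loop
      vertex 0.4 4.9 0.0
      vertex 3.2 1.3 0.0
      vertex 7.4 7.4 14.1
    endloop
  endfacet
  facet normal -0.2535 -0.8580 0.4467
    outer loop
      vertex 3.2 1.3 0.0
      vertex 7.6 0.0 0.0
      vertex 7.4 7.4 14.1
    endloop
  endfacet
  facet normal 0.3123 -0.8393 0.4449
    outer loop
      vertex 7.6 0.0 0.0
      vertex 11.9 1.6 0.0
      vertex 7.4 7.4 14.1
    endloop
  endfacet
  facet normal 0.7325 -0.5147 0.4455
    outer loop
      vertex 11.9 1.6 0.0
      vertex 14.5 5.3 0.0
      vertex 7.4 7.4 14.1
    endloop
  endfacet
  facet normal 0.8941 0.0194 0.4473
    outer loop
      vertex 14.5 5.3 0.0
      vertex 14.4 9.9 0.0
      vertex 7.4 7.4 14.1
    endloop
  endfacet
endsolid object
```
; perimeter-only toolpath
G21 ; units = mm
G90 ; absolute positioning
G28 ; home
; layer 1
G0 Z3.5
G0 X12.7 Y9.3
G1 X10.5 Y12.0
G1 X7.2 Y13.0
G1 X4.0 Y11.7
G1 X2.1 Y9.0
G1 X2.2 Y5.5
G1 X4.2 Y2.8
G1 X7.5 Y1.9
G1 X10.8 Y3.1
G1 X12.7 Y5.8
G1 X12.7 Y9.3
; layer 2
G0 Z7.0
G0 X10.9 Y8.7
G1 X9.5 Y10.4
G1 X7.3 Y11.1
G1 X5.2 Y10.3
G1 X3.9 Y8.4
G1 X3.9 Y6.2
G1 X5.3 Y4.4
G1 X7.5 Y3.7
G1 X9.7 Y4.5
G1 X10.9 Y6.3
G1 X10.9 Y8.7
; layer 3
G0 Z10.6
G0 X9.2 Y8.0
G1 X8.5 Y8.9
G1 X7.4 Y9.2
G1 X6.3 Y8.9
G1 X5.6 Y7.9
G1 X5.7 Y6.8
G1 X6.4 Y5.9
G1 X7.5 Y5.6
G1 X8.5 Y6.0
G1 X9.2 Y6.9
G1 X9.2 Y8.0
M2 ; end

The solid is a regular 10-sided pyramid, base circumscribed radius ≈ 7.4 mm, apex at z ≈ 14.1 mm. Slicing at Δz = 3.5 mm — 4 equal slices spanning the solid's height, so layer i sits at z = i·h/4 — gives 3 non-empty perimeters. Each is a 10-segment closed polygon; G0 lifts to the layer z and rapids to the start vertex, then G1 traces the edges. The cross-section shrinks linearly with z (the slice at the apex is degenerate and omitted).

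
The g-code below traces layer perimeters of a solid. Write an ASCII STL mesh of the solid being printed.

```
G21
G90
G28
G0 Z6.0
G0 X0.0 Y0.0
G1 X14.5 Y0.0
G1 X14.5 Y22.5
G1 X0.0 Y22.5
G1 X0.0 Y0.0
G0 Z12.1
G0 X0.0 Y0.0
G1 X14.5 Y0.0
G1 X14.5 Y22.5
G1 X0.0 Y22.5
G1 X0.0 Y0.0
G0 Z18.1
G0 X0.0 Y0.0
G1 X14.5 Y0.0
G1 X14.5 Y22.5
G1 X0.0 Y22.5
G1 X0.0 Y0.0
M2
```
solid part
  facet normal 0.0000 0.0000 -1.0000
    outer loop
      vertex 14.5 22.5 0.0
      vertex 14.5 0.0 0.0
      vertex 0.0 0.0 0.0
    endloop
  endfacet
  facet normal 0.0000 0.0000 -1.0000
    outer loop
      vertex 0.0 22.5 0.0
      vertex 14.5 22.5 0.0
      vertex 0.0 0.0 0.0
    endloop
  endfacet
  facet normal 0.0000 0.0000 1.0000
    outer loop
      vertex 0.0 0.0 18.1
      vertex 14.5 0.0 18.1
      vertex 14.5 22.5 18.1
    endloop
  endfacet
  facet normal 0.0000 0.0000 1.0000
    outer loop
      vertex 0.0 0.0 18.1
      vertex 14.5 22.5 18.1
      vertex 0.0 22.5 18.1
    endloop
  endfacet
  facet normal 0.0000 -1.0000 0.0000
    outer loop
      vertex 0.0 0.0 0.0
      vertex 14.5 0.0 0.0
      vertex 14.5 0.0 18.1
    endloop
  endfacet
  facet normal 0.0000 -1.0000 0.0000
    outer loop
      vertex 0.0 0.0 0.0
      vertex 14.5 0.0 18.1
      vertex 0.0 0.0 18.1
    endloop
  endfacet
  facet normal 0.0000 1.0000 0.0000
    outer loop
      vertex 14.5 22.5 18.1
      vertex 14.5 22.5 0.0
      vertex 0.0 22.5 0.0
    endloop
  endfacet
  facet normal 0.0000 1.0000 0.0000
    outer loop
      vertex 0.0 22.5 18.1
      vertex 14.5 22.5 18.1
      vertex 0.0 22.5 0.0
    endloop
  endfacet
  facet normal -1.0000 0.0000 0.0000
    outer loop
      vertex 0.0 22.5 18.1
      vertex 0.0 22.5 0.0
      vertex 0.0 0.0 0.0
    endloop
  endfacet
  facet normal -1.0000 0.0000 0.0000
    outer loop
      vertex 0.0 0.0 18.1
      vertex 0.0 22.5 18.1
      vertex 0.0 0.0 0.0
    endloop
  endfacet
  facet normal 1.0000 0.0000 0.0000
    outer loop
      vertex 14.5 0.0 0.0
      vertex 14.5 22.5 0.0
      vertex 14.5 22.5 18.1
    endloop
  endfacet
  facet normal 1.0000 0.0000 0.0000
    outer loop
      vertex 14.5 0.0 0.0
      vertex 14.5 22.5 18.1
      vertex 14.5 0.0 18.1
    endloop
  endfacet
endsolid part

The G0 Z moves step by Δz≈6.0 mm. Every layer's G1 loop is the same polygon, so the solid is a straight extrusion of it from z=0 to z≈18.1. Closing with flat bottom and top caps and triangulating gives 12 facets — a rectangular box, roughly 14.5 × 22.5 mm footprint and 18.1 mm tall.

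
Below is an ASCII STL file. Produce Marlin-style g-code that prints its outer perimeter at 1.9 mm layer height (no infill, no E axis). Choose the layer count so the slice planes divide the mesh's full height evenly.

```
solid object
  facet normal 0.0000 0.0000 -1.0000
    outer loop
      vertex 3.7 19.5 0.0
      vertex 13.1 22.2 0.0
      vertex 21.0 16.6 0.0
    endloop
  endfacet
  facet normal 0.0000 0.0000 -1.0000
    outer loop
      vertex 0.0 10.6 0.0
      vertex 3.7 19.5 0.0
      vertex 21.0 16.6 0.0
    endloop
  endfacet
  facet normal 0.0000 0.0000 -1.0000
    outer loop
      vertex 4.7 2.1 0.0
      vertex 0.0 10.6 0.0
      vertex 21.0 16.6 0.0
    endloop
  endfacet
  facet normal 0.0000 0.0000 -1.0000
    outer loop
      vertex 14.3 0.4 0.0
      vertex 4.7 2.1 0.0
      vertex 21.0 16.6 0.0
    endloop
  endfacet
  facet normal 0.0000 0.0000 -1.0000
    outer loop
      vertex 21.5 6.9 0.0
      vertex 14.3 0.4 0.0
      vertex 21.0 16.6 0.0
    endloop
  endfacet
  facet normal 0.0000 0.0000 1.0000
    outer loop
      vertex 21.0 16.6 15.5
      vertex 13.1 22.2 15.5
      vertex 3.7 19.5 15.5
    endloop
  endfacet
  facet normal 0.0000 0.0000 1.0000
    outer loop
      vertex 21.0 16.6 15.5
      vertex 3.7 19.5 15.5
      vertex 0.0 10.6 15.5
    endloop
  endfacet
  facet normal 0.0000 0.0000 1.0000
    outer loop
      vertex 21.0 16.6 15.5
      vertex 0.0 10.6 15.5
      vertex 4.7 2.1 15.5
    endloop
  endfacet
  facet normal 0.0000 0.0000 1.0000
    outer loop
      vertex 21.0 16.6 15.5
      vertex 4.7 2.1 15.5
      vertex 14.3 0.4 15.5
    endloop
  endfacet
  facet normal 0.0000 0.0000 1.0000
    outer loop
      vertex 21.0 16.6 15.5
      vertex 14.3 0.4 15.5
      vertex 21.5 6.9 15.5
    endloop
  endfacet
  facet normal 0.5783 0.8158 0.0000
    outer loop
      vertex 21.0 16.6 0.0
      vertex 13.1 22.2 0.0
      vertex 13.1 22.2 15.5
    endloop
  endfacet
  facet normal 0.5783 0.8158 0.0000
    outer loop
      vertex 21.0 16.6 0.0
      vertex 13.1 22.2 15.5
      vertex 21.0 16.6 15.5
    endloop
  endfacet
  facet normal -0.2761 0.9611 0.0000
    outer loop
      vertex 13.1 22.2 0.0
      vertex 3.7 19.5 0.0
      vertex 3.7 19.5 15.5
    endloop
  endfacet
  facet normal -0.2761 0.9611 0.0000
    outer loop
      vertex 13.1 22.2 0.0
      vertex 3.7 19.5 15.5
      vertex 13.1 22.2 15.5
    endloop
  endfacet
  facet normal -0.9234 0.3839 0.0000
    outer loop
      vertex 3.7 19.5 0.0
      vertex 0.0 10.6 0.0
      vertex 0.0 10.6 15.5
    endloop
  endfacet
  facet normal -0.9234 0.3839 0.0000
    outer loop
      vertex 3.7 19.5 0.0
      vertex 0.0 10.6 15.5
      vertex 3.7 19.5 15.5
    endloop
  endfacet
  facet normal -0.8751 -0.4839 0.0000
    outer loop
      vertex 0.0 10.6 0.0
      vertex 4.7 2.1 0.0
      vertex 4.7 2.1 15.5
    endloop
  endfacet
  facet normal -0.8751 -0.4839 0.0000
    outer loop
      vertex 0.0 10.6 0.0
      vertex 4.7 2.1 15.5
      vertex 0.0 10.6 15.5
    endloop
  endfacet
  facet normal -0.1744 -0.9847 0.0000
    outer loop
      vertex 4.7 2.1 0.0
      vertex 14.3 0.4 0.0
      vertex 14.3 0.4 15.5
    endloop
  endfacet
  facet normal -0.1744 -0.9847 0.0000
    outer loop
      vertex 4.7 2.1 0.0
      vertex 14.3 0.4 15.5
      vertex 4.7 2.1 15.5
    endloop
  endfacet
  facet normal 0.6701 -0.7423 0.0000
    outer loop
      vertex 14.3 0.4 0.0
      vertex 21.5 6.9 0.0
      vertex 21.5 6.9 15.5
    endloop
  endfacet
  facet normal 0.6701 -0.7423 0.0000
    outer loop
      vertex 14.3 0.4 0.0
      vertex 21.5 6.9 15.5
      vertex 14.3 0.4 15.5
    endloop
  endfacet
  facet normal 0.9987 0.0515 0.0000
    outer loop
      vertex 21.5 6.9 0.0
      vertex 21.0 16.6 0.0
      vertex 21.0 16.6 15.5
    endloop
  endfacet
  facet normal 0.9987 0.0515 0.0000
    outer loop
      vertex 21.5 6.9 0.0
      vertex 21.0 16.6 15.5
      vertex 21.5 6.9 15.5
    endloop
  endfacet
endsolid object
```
; perimeter-only toolpath
G21 ; units = mm
G90 ; absolute positioning
G28 ; home
; layer 1
G0 Z1.9
G0 X21.0 Y16.6
G1 X13.1 Y22.2
G1 X3.7 Y19.5
G1 X0.0 Y10.6
G1 X4.7 Y2.1
G1 X14.3 Y0.4
G1 X21.5 Y6.9
G1 X21.0 Y16.6
; layer 2
G0 Z3.9
G0 X21.0 Y16.6
G1 X13.1 Y22.2
G1 X3.7 Y19.5
G1 X0.0 Y10.6
G1 X4.7 Y2.1
G1 X14.3 Y0.4
G1 X21.5 Y6.9
G1 X21.0 Y16.6
; layer 3
G0 Z5.8
G0 X21.0 Y16.6
G1 X13.1 Y22.2
G1 X3.7 Y19.5
G1 X0.0 Y10.6
G1 X4.7 Y2.1
G1 X14.3 Y0.4
G1 X21.5 Y6.9
G1 X21.0 Y16.6
; layer 4
G0 Z7.8
G0 X21.0 Y16.6
G1 X13.1 Y22.2
G1 X3.7 Y19.5
G1 X0.0 Y10.6
G1 X4.7 Y2.1
G1 X14.3 Y0.4
G1 X21.5 Y6.9
G1 X21.0 Y16.6
; layer 5
G0 Z9.7
G0 X21.0 Y16.6
G1 X13.1 Y22.2
G1 X3.7 Y19.5
G1 X0.0 Y10.6
G1 X4.7 Y2.1
G1 X14.3 Y0.4
G1 X21.5 Y6.9
G1 X21.0 Y16.6
; layer 6
G0 Z11.6
G0 X21.0 Y16.6
G1 X13.1 Y22.2
G1 X3.7 Y19.5
G1 X0.0 Y10.6
G1 X4.7 Y2.1
G1 X14.3 Y0.4
G1 X21.5 Y6.9
G1 X21.0 Y16.6
; layer 7
G0 Z13.6
G0 X21.0 Y16.6
G1 X13.1 Y22.2
G1 X3.7 Y19.5
G1 X0.0 Y10.6
G1 X4.7 Y2.1
G1 X14.3 Y0.4
G1 X21.5 Y6.9
G1 X21.0 Y16.6
; layer 8
G0 Z15.5
G0 X21.0 Y16.6
G1 X13.1 Y22.2
G1 X3.7 Y19.5
G1 X0.0 Y10.6
G1 X4.7 Y2.1
G1 X14.3 Y0.4
G1 X21.5 Y6.9
G1 X21.0 Y16.6
M2 ; end

The solid is a regular 7-sided prism (a cylinder approximated with 7 flat sides), circumscribed radius ≈ 11.2 mm, height ≈ 15.5 mm. Slicing at Δz = 1.9 mm — 8 equal slices spanning the solid's height, so layer i sits at z = i·h/8 — gives 8 non-empty perimeters. Each is a 7-segment closed polygon; G0 lifts to the layer z and rapids to the start vertex, then G1 traces the edges.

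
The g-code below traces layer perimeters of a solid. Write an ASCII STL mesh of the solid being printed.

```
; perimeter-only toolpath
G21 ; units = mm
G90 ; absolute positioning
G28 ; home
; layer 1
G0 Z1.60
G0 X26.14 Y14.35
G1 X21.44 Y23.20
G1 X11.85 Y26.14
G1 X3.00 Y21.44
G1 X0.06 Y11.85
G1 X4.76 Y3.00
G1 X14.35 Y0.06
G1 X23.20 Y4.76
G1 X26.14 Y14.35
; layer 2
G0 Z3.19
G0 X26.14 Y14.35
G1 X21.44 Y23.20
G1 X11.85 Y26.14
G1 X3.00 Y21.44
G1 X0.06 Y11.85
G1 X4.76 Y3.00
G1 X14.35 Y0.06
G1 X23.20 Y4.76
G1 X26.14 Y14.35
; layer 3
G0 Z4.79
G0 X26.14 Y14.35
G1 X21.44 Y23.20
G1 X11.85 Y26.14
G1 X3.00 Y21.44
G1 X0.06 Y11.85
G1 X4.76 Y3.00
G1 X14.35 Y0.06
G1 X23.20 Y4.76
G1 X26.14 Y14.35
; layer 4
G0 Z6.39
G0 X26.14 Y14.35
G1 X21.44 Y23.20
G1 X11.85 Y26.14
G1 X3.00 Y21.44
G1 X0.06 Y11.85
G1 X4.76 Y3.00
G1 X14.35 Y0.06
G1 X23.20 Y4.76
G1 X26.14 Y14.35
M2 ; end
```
solid part
  facet normal 0.0000 0.0000 -1.0000
    outer loop
      vertex 11.85 26.14 0.00
      vertex 21.44 23.20 0.00
      vertex 26.14 14.35 0.00
    endloop
  endfacet
  facet normal 0.0000 0.0000 -1.0000
    outer loop
      vertex 3.00 21.44 0.00
      vertex 11.85 26.14 0.00
      vertex 26.14 14.35 0.00
    endloop
  endfacet
  facet normal 0.0000 0.0000 -1.0000
    outer loop
      vertex 0.06 11.85 0.00
      vertex 3.00 21.44 0.00
      vertex 26.14 14.35 0.00
    endloop
  endfacet
  facet normal 0.0000 0.0000 -1.0000
    outer loop
      vertex 4.76 3.00 0.00
      vertex 0.06 11.85 0.00
      vertex 26.14 14.35 0.00
    endloop
  endfacet
  facet normal 0.0000 0.0000 -1.0000
    outer loop
      vertex 14.35 0.06 0.00
      vertex 4.76 3.00 0.00
      vertex 26.14 14.35 0.00
    endloop
  endfacet
  facet normal 0.0000 0.0000 -1.0000
    outer loop
      vertex 23.20 4.76 0.00
      vertex 14.35 0.06 0.00
      vertex 26.14 14.35 0.00
    endloop
  endfacet
  facet normal 0.0000 0.0000 1.0000
    outer loop
      vertex 26.14 14.35 6.39
      vertex 21.44 23.20 6.39
      vertex 11.85 26.14 6.39
    endloop
  endfacet
  facet normal 0.0000 0.0000 1.0000
    outer loop
      vertex 26.14 14.35 6.39
      vertex 11.85 26.14 6.39
      vertex 3.00 21.44 6.39
    endloop
  endfacet
  facet normal 0.0000 0.0000 1.0000
    outer loop
      vertex 26.14 14.35 6.39
      vertex 3.00 21.44 6.39
      vertex 0.06 11.85 6.39
    endloop
  endfacet
  facet normal 0.0000 0.0000 1.0000
    outer loop
      vertex 26.14 14.35 6.39
      vertex 0.06 11.85 6.39
      vertex 4.76 3.00 6.39
    endloop
  endfacet
  facet normal 0.0000 0.0000 1.0000
    outer loop
      vertex 26.14 14.35 6.39
      vertex 4.76 3.00 6.39
      vertex 14.35 0.06 6.39
    endloop
  endfacet
  facet normal 0.0000 0.0000 1.0000
    outer loop
      vertex 26.14 14.35 6.39
      vertex 14.35 0.06 6.39
      vertex 23.20 4.76 6.39
    endloop
  endfacet
  facet normal 0.8832 0.4690 0.0000
    outer loop
      vertex 26.14 14.35 0.00
      vertex 21.44 23.20 0.00
      vertex 21.44 23.20 6.39
    endloop
  endfacet
  facet normal 0.8832 0.4690 0.0000
    outer loop
      vertex 26.14 14.35 0.00
      vertex 21.44 23.20 6.39
      vertex 26.14 14.35 6.39
    endloop
  endfacet
  facet normal 0.2931 0.9561 0.0000
    outer loop
      vertex 21.44 23.20 0.00
      vertex 11.85 26.14 0.00
      vertex 11.85 26.14 6.39
    endloop
  endfacet
  facet normal 0.2931 0.9561 0.0000
    outer loop
      vertex 21.44 23.20 0.00
      vertex 11.85 26.14 6.39
      vertex 21.44 23.20 6.39
    endloop
  endfacet
  facet normal -0.4690 0.8832 0.0000
    outer loop
      vertex 11.85 26.14 0.00
      vertex 3.00 21.44 0.00
      vertex 3.00 21.44 6.39
    endloop
  endfacet
  facet normal -0.4690 0.8832 0.0000
    outer loop
      vertex 11.85 26.14 0.00
      vertex 3.00 21.44 6.39
      vertex 11.85 26.14 6.39
    endloop
  endfacet
  facet normal -0.9561 0.2931 0.0000
    outer loop
      vertex 3.00 21.44 0.00
      vertex 0.06 11.85 0.00
      vertex 0.06 11.85 6.39
    endloop
  endfacet
  facet normal -0.9561 0.2931 0.0000
    outer loop
      vertex 3.00 21.44 0.00
      vertex 0.06 11.85 6.39
      vertex 3.00 21.44 6.39
    endloop
  endfacet
  facet normal -0.8832 -0.4690 0.0000
    outer loop
      vertex 0.06 11.85 0.00
      vertex 4.76 3.00 0.00
      vertex 4.76 3.00 6.39
    endloop
  endfacet
  facet normal -0.8832 -0.4690 0.0000
    outer loop
      vertex 0.06 11.85 0.00
      vertex 4.76 3.00 6.39
      vertex 0.06 11.85 6.39
    endloop
  endfacet
  facet normal -0.2931 -0.9561 0.0000
    outer loop
      vertex 4.76 3.00 0.00
      vertex 14.35 0.06 0.00
      vertex 14.35 0.06 6.39
    endloop
  endfacet
  facet normal -0.2931 -0.9561 0.0000
    outer loop
      vertex 4.76 3.00 0.00
      vertex 14.35 0.06 6.39
      vertex 4.76 3.00 6.39
    endloop
  endfacet
  facet normal 0.4690 -0.8832 0.0000
    outer loop
      vertex 14.35 0.06 0.00
      vertex 23.20 4.76 0.00
      vertex 23.20 4.76 6.39
    endloop
  endfacet
  facet normal 0.4690 -0.8832 0.0000
    outer loop
      vertex 14.35 0.06 0.00
      vertex 23.20 4.76 6.39
      vertex 14.35 0.06 6.39
    endloop
  endfacet
  facet normal 0.9561 -0.2931 0.0000
    outer loop
      vertex 23.20 4.76 0.00
      vertex 26.14 14.35 0.00
      vertex 26.14 14.35 6.39
    endloop
  endfacet
  facet normal 0.9561 -0.2931 0.0000
    outer loop
      vertex 23.20 4.76 0.00
      vertex 26.14 14.35 6.39
      vertex 23.20 4.76 6.39
    endloop
  endfacet
endsolid part

The G0 Z moves step by Δz≈1.60 mm. Every layer's G1 loop is the same polygon, so the solid is a straight extrusion of it from z=0 to z≈6.39. Closing with flat bottom and top caps and triangulating gives 28 facets — a regular 8-sided prism (a cylinder approximated with 8 flat sides), circumscribed radius ≈ 13.1 mm, height ≈ 6.39 mm.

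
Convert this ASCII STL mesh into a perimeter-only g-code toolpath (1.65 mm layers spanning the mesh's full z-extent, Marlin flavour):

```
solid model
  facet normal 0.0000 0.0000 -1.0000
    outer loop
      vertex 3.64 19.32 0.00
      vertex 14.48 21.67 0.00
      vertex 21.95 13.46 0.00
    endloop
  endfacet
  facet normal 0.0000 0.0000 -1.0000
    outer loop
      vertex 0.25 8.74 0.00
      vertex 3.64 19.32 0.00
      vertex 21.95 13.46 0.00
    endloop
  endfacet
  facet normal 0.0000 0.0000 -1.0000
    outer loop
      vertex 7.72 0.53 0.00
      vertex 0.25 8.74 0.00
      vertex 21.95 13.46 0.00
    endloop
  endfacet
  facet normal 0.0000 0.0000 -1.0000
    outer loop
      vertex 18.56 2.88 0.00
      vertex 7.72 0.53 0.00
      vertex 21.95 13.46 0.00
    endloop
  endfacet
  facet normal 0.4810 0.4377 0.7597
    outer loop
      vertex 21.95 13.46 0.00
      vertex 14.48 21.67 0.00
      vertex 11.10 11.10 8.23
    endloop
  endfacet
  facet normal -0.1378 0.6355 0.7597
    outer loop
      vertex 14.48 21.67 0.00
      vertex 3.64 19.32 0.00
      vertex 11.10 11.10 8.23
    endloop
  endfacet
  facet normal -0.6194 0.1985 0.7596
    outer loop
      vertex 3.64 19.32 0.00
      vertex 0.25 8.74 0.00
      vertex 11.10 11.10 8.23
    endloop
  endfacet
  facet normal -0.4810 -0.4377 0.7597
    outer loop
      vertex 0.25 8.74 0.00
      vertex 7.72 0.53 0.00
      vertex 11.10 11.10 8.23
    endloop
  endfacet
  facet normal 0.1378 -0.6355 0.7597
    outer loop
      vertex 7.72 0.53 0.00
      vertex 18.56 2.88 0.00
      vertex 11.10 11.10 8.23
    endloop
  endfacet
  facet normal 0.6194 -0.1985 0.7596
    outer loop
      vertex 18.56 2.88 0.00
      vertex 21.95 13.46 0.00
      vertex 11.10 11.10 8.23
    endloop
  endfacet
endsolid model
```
; perimeter-only toolpath
G21 ; units = mm
G90 ; absolute positioning
G28 ; home
; layer 1
G0 Z1.65
G0 X19.78 Y12.99
G1 X13.80 Y19.56
G1 X5.13 Y17.68
G1 X2.42 Y9.21
G1 X8.40 Y2.64
G1 X17.07 Y4.52
G1 X19.78 Y12.99
; layer 2
G0 Z3.29
G0 X17.61 Y12.52
G1 X13.13 Y17.44
G1 X6.62 Y16.03
G1 X4.59 Y9.68
G1 X9.07 Y4.76
G1 X15.58 Y6.17
G1 X17.61 Y12.52
; layer 3
G0 Z4.94
G0 X15.44 Y12.04
G1 X12.45 Y15.33
G1 X8.12 Y14.39
G1 X6.76 Y10.16
G1 X9.75 Y6.87
G1 X14.08 Y7.81
G1 X15.44 Y12.04
; layer 4
G0 Z6.58
G0 X13.27 Y11.57
G1 X11.78 Y13.21
G1 X9.61 Y12.74
G1 X8.93 Y10.63
G1 X10.42 Y8.99
G1 X12.59 Y9.46
G1 X13.27 Y11.57
M2 ; end

The solid is a regular 6-sided pyramid, base circumscribed radius ≈ 11.1 mm, apex at z ≈ 8.23 mm. Slicing at Δz = 1.65 mm — 5 equal slices spanning the solid's height, so layer i sits at z = i·h/5 — gives 4 non-empty perimeters. Each is a 6-segment closed polygon; G0 lifts to the layer z and rapids to the start vertex, then G1 traces the edges. The cross-section shrinks linearly with z (the slice at the apex is degenerate and omitted).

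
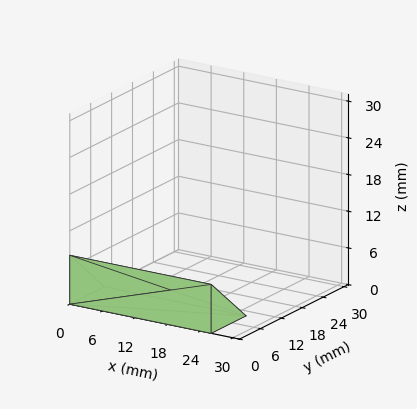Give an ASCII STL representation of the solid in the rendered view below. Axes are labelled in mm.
Reading the render: the shape is a wedge (ramp): 26 × 10 mm base, rising to 8 mm along the y=0 edge and sloping linearly to z=0 at y=10 (dimensions read to the nearest mm from the axis ticks). For the STL, each face is triangulated and given an outward normal.

solid part
  facet normal 0.0000 0.0000 -1.0000
    outer loop
      vertex 26.000 10.000 0.000
      vertex 26.000 0.000 0.000
      vertex 0.000 0.000 0.000
    endloop
  endfacet
  facet normal 0.0000 0.0000 -1.0000
    outer loop
      vertex 0.000 10.000 0.000
      vertex 26.000 10.000 0.000
      vertex 0.000 0.000 0.000
    endloop
  endfacet
  facet normal 0.0000 -1.0000 0.0000
    outer loop
      vertex 0.000 0.000 0.000
      vertex 26.000 0.000 0.000
      vertex 26.000 0.000 8.000
    endloop
  endfacet
  facet normal 0.0000 -1.0000 0.0000
    outer loop
      vertex 0.000 0.000 0.000
      vertex 26.000 0.000 8.000
      vertex 0.000 0.000 8.000
    endloop
  endfacet
  facet normal 0.0000 0.6247 0.7809
    outer loop
      vertex 0.000 0.000 8.000
      vertex 26.000 0.000 8.000
      vertex 26.000 10.000 0.000
    endloop
  endfacet
  facet normal 0.0000 0.6247 0.7809
    outer loop
      vertex 0.000 0.000 8.000
      vertex 26.000 10.000 0.000
      vertex 0.000 10.000 0.000
    endloop
  endfacet
  facet normal -1.0000 0.0000 0.0000
    outer loop
      vertex 0.000 0.000 8.000
      vertex 0.000 10.000 0.000
      vertex 0.000 0.000 0.000
    endloop
  endfacet
  facet normal 1.0000 0.0000 0.0000
    outer loop
      vertex 26.000 0.000 0.000
      vertex 26.000 10.000 0.000
      vertex 26.000 0.000 8.000
    endloop
  endfacet
endsolid part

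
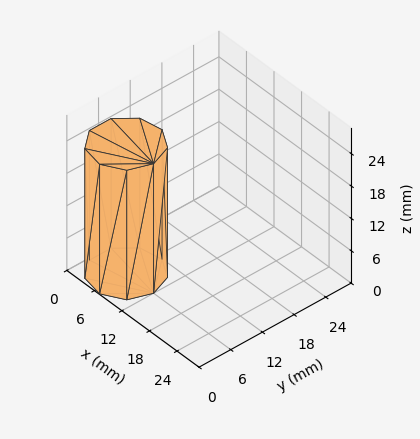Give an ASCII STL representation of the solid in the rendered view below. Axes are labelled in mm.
Reading the render: the shape is a regular 9-sided prism (a cylinder approximated with 9 flat sides), circumscribed radius ≈ 6 mm, height ≈ 24 mm (dimensions read to the nearest mm from the axis ticks). For the STL, each face is triangulated and given an outward normal.

solid part
  facet normal 0.0000 0.0000 -1.0000
    outer loop
      vertex 7.04 11.91 0.00
      vertex 10.60 9.86 0.00
      vertex 12.00 6.00 0.00
    endloop
  endfacet
  facet normal 0.0000 0.0000 -1.0000
    outer loop
      vertex 3.00 11.20 0.00
      vertex 7.04 11.91 0.00
      vertex 12.00 6.00 0.00
    endloop
  endfacet
  facet normal 0.0000 0.0000 -1.0000
    outer loop
      vertex 0.36 8.05 0.00
      vertex 3.00 11.20 0.00
      vertex 12.00 6.00 0.00
    endloop
  endfacet
  facet normal 0.0000 0.0000 -1.0000
    outer loop
      vertex 0.36 3.95 0.00
      vertex 0.36 8.05 0.00
      vertex 12.00 6.00 0.00
    endloop
  endfacet
  facet normal 0.0000 0.0000 -1.0000
    outer loop
      vertex 3.00 0.80 0.00
      vertex 0.36 3.95 0.00
      vertex 12.00 6.00 0.00
    endloop
  endfacet
  facet normal 0.0000 0.0000 -1.0000
    outer loop
      vertex 7.04 0.09 0.00
      vertex 3.00 0.80 0.00
      vertex 12.00 6.00 0.00
    endloop
  endfacet
  facet normal 0.0000 0.0000 -1.0000
    outer loop
      vertex 10.60 2.14 0.00
      vertex 7.04 0.09 0.00
      vertex 12.00 6.00 0.00
    endloop
  endfacet
  facet normal 0.0000 0.0000 1.0000
    outer loop
      vertex 12.00 6.00 24.00
      vertex 10.60 9.86 24.00
      vertex 7.04 11.91 24.00
    endloop
  endfacet
  facet normal 0.0000 0.0000 1.0000
    outer loop
      vertex 12.00 6.00 24.00
      vertex 7.04 11.91 24.00
      vertex 3.00 11.20 24.00
    endloop
  endfacet
  facet normal 0.0000 0.0000 1.0000
    outer loop
      vertex 12.00 6.00 24.00
      vertex 3.00 11.20 24.00
      vertex 0.36 8.05 24.00
    endloop
  endfacet
  facet normal 0.0000 0.0000 1.0000
    outer loop
      vertex 12.00 6.00 24.00
      vertex 0.36 8.05 24.00
      vertex 0.36 3.95 24.00
    endloop
  endfacet
  facet normal 0.0000 0.0000 1.0000
    outer loop
      vertex 12.00 6.00 24.00
      vertex 0.36 3.95 24.00
      vertex 3.00 0.80 24.00
    endloop
  endfacet
  facet normal 0.0000 0.0000 1.0000
    outer loop
      vertex 12.00 6.00 24.00
      vertex 3.00 0.80 24.00
      vertex 7.04 0.09 24.00
    endloop
  endfacet
  facet normal 0.0000 0.0000 1.0000
    outer loop
      vertex 12.00 6.00 24.00
      vertex 7.04 0.09 24.00
      vertex 10.60 2.14 24.00
    endloop
  endfacet
  facet normal 0.9401 0.3410 0.0000
    outer loop
      vertex 12.00 6.00 0.00
      vertex 10.60 9.86 0.00
      vertex 10.60 9.86 24.00
    endloop
  endfacet
  facet normal 0.9401 0.3410 0.0000
    outer loop
      vertex 12.00 6.00 0.00
      vertex 10.60 9.86 24.00
      vertex 12.00 6.00 24.00
    endloop
  endfacet
  facet normal 0.4990 0.8666 0.0000
    outer loop
      vertex 10.60 9.86 0.00
      vertex 7.04 11.91 0.00
      vertex 7.04 11.91 24.00
    endloop
  endfacet
  facet normal 0.4990 0.8666 0.0000
    outer loop
      vertex 10.60 9.86 0.00
      vertex 7.04 11.91 24.00
      vertex 10.60 9.86 24.00
    endloop
  endfacet
  facet normal -0.1731 0.9849 0.0000
    outer loop
      vertex 7.04 11.91 0.00
      vertex 3.00 11.20 0.00
      vertex 3.00 11.20 24.00
    endloop
  endfacet
  facet normal -0.1731 0.9849 0.0000
    outer loop
      vertex 7.04 11.91 0.00
      vertex 3.00 11.20 24.00
      vertex 7.04 11.91 24.00
    endloop
  endfacet
  facet normal -0.7664 0.6423 0.0000
    outer loop
      vertex 3.00 11.20 0.00
      vertex 0.36 8.05 0.00
      vertex 0.36 8.05 24.00
    endloop
  endfacet
  facet normal -0.7664 0.6423 0.0000
    outer loop
      vertex 3.00 11.20 0.00
      vertex 0.36 8.05 24.00
      vertex 3.00 11.20 24.00
    endloop
  endfacet
  facet normal -1.0000 0.0000 0.0000
    outer loop
      vertex 0.36 8.05 0.00
      vertex 0.36 3.95 0.00
      vertex 0.36 3.95 24.00
    endloop
  endfacet
  facet normal -1.0000 0.0000 0.0000
    outer loop
      vertex 0.36 8.05 0.00
      vertex 0.36 3.95 24.00
      vertex 0.36 8.05 24.00
    endloop
  endfacet
  facet normal -0.7664 -0.6423 0.0000
    outer loop
      vertex 0.36 3.95 0.00
      vertex 3.00 0.80 0.00
      vertex 3.00 0.80 24.00
    endloop
  endfacet
  facet normal -0.7664 -0.6423 0.0000
    outer loop
      vertex 0.36 3.95 0.00
      vertex 3.00 0.80 24.00
      vertex 0.36 3.95 24.00
    endloop
  endfacet
  facet normal -0.1731 -0.9849 0.0000
    outer loop
      vertex 3.00 0.80 0.00
      vertex 7.04 0.09 0.00
      vertex 7.04 0.09 24.00
    endloop
  endfacet
  facet normal -0.1731 -0.9849 0.0000
    outer loop
      vertex 3.00 0.80 0.00
      vertex 7.04 0.09 24.00
      vertex 3.00 0.80 24.00
    endloop
  endfacet
  facet normal 0.4990 -0.8666 0.0000
    outer loop
      vertex 7.04 0.09 0.00
      vertex 10.60 2.14 0.00
      vertex 10.60 2.14 24.00
    endloop
  endfacet
  facet normal 0.4990 -0.8666 0.0000
    outer loop
      vertex 7.04 0.09 0.00
      vertex 10.60 2.14 24.00
      vertex 7.04 0.09 24.00
    endloop
  endfacet
  facet normal 0.9401 -0.3410 0.0000
    outer loop
      vertex 10.60 2.14 0.00
      vertex 12.00 6.00 0.00
      vertex 12.00 6.00 24.00
    endloop
  endfacet
  facet normal 0.9401 -0.3410 0.0000
    outer loop
      vertex 10.60 2.14 0.00
      vertex 12.00 6.00 24.00
      vertex 10.60 2.14 24.00
    endloop
  endfacet
endsolid part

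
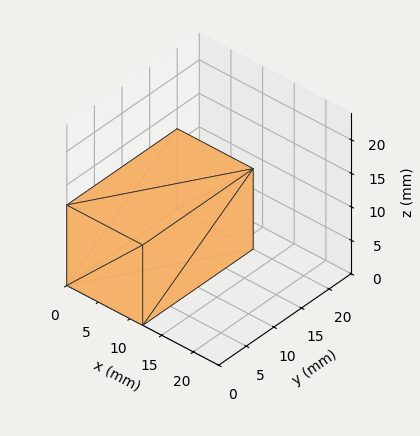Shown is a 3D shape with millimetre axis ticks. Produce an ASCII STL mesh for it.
Reading the render: the shape is a rectangular box, roughly 12 × 20 mm footprint and 12 mm tall (dimensions read to the nearest mm from the axis ticks). For the STL, each face is triangulated and given an outward normal.

solid part
  facet normal 0.0000 0.0000 -1.0000
    outer loop
      vertex 12.0 20.0 0.0
      vertex 12.0 0.0 0.0
      vertex 0.0 0.0 0.0
    endloop
  endfacet
  facet normal 0.0000 0.0000 -1.0000
    outer loop
      vertex 0.0 20.0 0.0
      vertex 12.0 20.0 0.0
      vertex 0.0 0.0 0.0
    endloop
  endfacet
  facet normal 0.0000 0.0000 1.0000
    outer loop
      vertex 0.0 0.0 12.0
      vertex 12.0 0.0 12.0
      vertex 12.0 20.0 12.0
    endloop
  endfacet
  facet normal 0.0000 0.0000 1.0000
    outer loop
      vertex 0.0 0.0 12.0
      vertex 12.0 20.0 12.0
      vertex 0.0 20.0 12.0
    endloop
  endfacet
  facet normal 0.0000 -1.0000 0.0000
    outer loop
      vertex 0.0 0.0 0.0
      vertex 12.0 0.0 0.0
      vertex 12.0 0.0 12.0
    endloop
  endfacet
  facet normal 0.0000 -1.0000 0.0000
    outer loop
      vertex 0.0 0.0 0.0
      vertex 12.0 0.0 12.0
      vertex 0.0 0.0 12.0
    endloop
  endfacet
  facet normal 0.0000 1.0000 0.0000
    outer loop
      vertex 12.0 20.0 12.0
      vertex 12.0 20.0 0.0
      vertex 0.0 20.0 0.0
    endloop
  endfacet
  facet normal 0.0000 1.0000 0.0000
    outer loop
      vertex 0.0 20.0 12.0
      vertex 12.0 20.0 12.0
      vertex 0.0 20.0 0.0
    endloop
  endfacet
  facet normal -1.0000 0.0000 0.0000
    outer loop
      vertex 0.0 20.0 12.0
      vertex 0.0 20.0 0.0
      vertex 0.0 0.0 0.0
    endloop
  endfacet
  facet normal -1.0000 0.0000 0.0000
    outer loop
      vertex 0.0 0.0 12.0
      vertex 0.0 20.0 12.0
      vertex 0.0 0.0 0.0
    endloop
  endfacet
  facet normal 1.0000 0.0000 0.0000
    outer loop
      vertex 12.0 0.0 0.0
      vertex 12.0 20.0 0.0
      vertex 12.0 20.0 12.0
    endloop
  endfacet
  facet normal 1.0000 0.0000 0.0000
    outer loop
      vertex 12.0 0.0 0.0
      vertex 12.0 20.0 12.0
      vertex 12.0 0.0 12.0
    endloop
  endfacet
endsolid part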